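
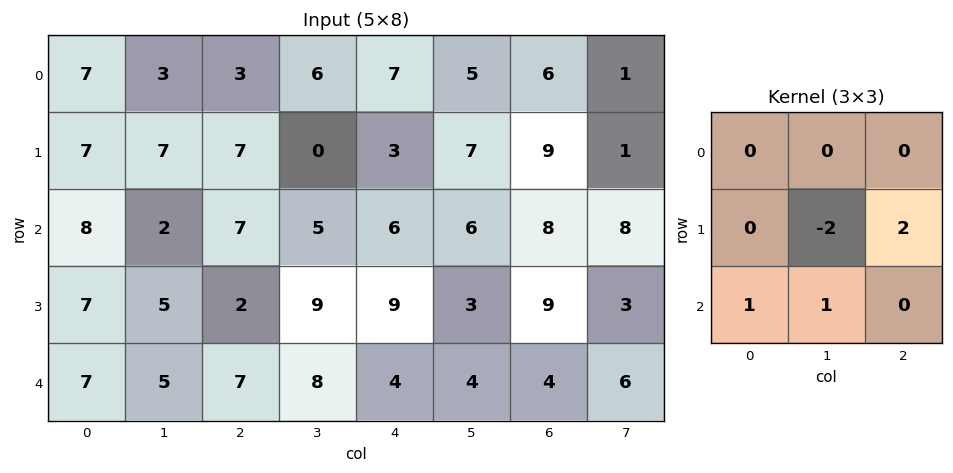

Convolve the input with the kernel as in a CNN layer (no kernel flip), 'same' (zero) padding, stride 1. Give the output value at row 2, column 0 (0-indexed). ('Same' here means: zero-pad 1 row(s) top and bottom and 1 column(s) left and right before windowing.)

-5

The receptive field on the zero-padded input at this output position is [0 7 7 / 0 8 2 / 0 7 5]. Elementwise product with the kernel and sum: 8·-2 + 2·2 + 0·1 + 7·1.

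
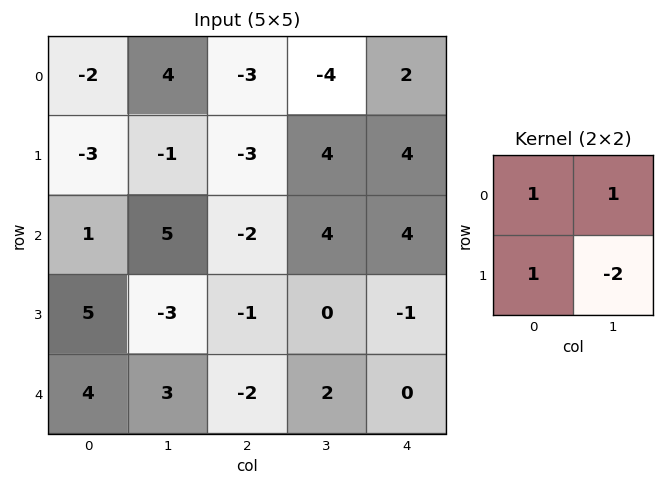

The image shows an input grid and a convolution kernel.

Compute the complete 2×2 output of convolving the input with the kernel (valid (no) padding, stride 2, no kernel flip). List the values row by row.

Output[0,0]: The receptive field on the input at this output position is [-2 4 / -3 -1]. Elementwise product with the kernel and sum: -2·1 + 4·1 + -3·1 + -1·-2.

1 -18
17 1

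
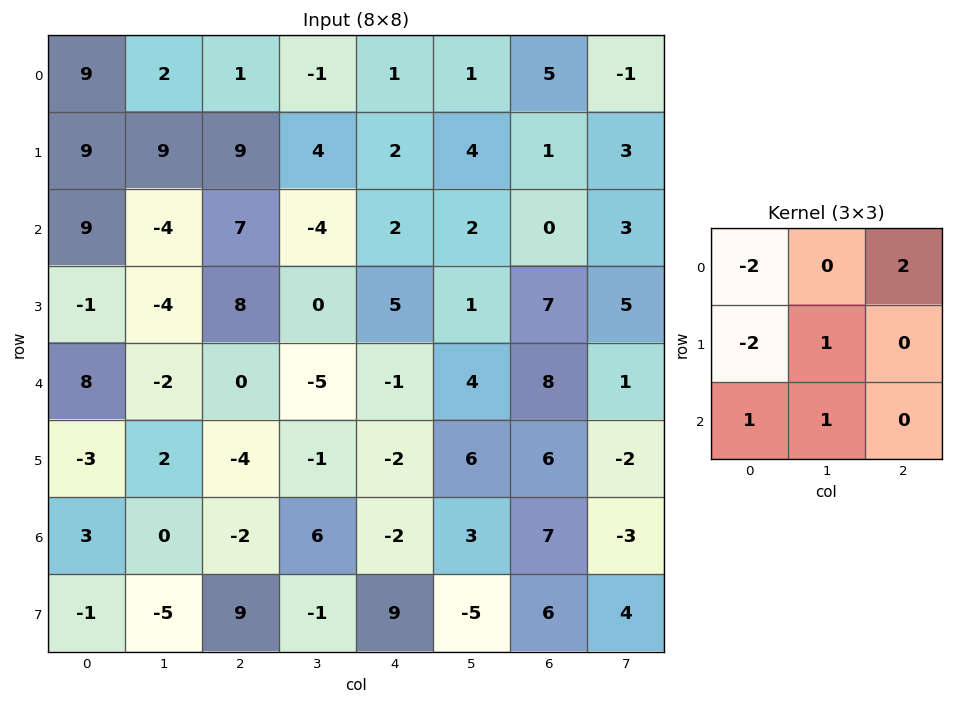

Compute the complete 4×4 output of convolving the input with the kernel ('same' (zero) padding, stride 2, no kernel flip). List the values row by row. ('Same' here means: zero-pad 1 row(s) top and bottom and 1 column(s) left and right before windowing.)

18 15 9 8
26 9 15 2
-3 10 8 20
6 -4 8 -14

Output[0,0]: The receptive field on the zero-padded input at this output position is [0 0 0 / 0 9 2 / 0 9 9]. Elementwise product with the kernel and sum: 0·-2 + 0·2 + 0·-2 + 9·1 + 0·1 + 9·1.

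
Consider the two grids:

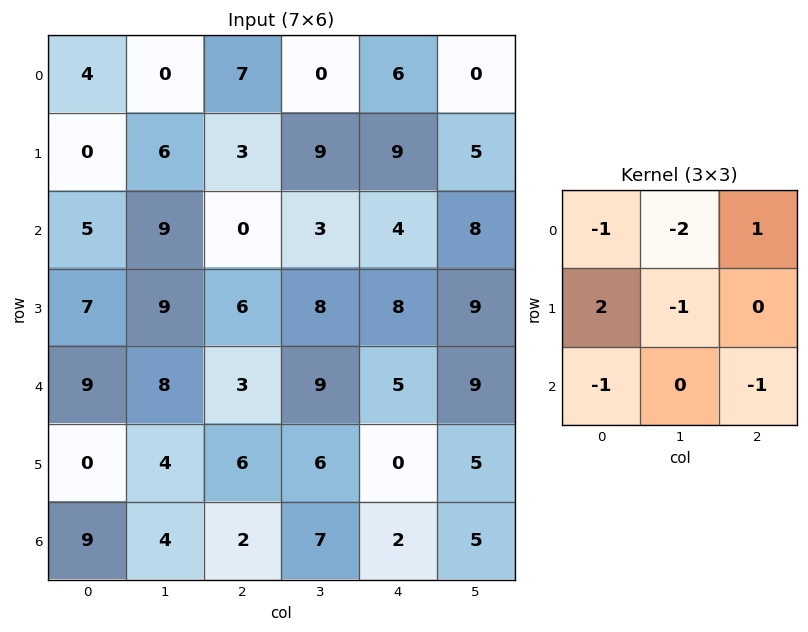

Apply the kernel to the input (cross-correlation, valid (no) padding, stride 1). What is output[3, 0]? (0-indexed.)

-15

The receptive field on the input at this output position is [7 9 6 / 9 8 3 / 0 4 6]. Elementwise product with the kernel and sum: 7·-1 + 9·-2 + 6·1 + 9·2 + 8·-1 + 0·-1 + 6·-1.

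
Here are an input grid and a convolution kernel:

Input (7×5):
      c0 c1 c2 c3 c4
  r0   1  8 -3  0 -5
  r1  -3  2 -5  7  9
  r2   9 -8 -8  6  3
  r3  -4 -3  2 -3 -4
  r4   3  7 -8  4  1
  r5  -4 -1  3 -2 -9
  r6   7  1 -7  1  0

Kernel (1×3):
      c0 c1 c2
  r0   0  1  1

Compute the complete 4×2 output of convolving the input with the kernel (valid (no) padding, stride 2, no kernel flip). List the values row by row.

Output[0,0]: The receptive field on the input at this output position is [1 8 -3]. Elementwise product with the kernel and sum: 8·1 + -3·1.

5 -5
-16 9
-1 5
-6 1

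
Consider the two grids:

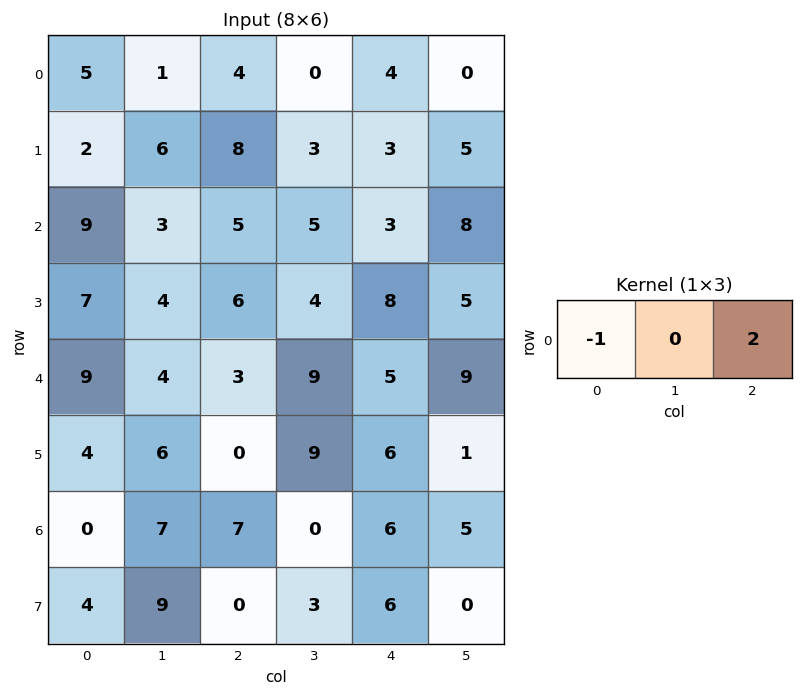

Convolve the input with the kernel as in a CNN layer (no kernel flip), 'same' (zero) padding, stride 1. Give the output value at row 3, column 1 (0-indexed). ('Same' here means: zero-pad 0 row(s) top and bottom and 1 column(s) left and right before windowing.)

5

The receptive field on the zero-padded input at this output position is [7 4 6]. Elementwise product with the kernel and sum: 7·-1 + 6·2.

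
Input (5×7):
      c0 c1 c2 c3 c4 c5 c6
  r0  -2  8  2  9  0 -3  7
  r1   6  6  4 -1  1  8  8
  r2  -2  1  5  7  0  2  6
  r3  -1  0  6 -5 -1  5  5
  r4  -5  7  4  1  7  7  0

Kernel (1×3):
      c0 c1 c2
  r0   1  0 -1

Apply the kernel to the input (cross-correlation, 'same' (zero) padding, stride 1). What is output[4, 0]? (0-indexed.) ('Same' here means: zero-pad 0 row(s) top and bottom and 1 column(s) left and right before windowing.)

The receptive field on the zero-padded input at this output position is [0 -5 7]. Elementwise product with the kernel and sum: 0·1 + 7·-1.

-7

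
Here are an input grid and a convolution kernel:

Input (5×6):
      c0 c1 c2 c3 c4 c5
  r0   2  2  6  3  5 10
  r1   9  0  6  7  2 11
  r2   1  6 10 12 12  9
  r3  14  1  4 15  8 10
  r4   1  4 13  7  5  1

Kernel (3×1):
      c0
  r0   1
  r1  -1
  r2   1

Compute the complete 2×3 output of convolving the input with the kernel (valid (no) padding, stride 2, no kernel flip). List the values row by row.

Output[0,0]: The receptive field on the input at this output position is [2 / 9 / 1]. Elementwise product with the kernel and sum: 2·1 + 9·-1 + 1·1.
Output[0,1]: The receptive field on the input at this output position is [6 / 6 / 10]. Elementwise product with the kernel and sum: 6·1 + 6·-1 + 10·1.

-6 10 15
-12 19 9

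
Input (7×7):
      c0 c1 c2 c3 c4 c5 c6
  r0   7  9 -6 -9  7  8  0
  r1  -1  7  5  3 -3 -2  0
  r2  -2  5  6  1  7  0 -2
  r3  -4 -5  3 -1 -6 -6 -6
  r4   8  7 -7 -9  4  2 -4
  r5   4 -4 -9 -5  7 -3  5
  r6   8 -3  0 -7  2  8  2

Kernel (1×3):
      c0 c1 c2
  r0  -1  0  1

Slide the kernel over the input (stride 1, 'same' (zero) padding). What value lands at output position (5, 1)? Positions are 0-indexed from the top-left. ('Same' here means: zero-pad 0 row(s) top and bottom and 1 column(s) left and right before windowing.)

-13

The receptive field on the zero-padded input at this output position is [4 -4 -9]. Elementwise product with the kernel and sum: 4·-1 + -9·1.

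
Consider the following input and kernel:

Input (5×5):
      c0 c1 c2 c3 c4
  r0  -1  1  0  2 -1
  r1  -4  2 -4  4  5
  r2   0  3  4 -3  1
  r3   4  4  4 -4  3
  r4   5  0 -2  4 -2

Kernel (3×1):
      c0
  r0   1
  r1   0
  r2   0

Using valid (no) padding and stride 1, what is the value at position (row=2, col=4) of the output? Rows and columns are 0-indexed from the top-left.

The receptive field on the input at this output position is [1 / 3 / -2]. Elementwise product with the kernel and sum: 1·1.

1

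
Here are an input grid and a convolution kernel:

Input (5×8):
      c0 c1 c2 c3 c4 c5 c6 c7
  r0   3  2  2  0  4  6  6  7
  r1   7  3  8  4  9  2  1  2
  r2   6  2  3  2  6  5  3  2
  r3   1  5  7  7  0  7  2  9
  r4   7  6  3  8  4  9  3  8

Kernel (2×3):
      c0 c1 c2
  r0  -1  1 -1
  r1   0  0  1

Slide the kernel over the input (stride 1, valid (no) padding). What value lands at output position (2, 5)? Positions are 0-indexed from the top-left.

The receptive field on the input at this output position is [5 3 2 / 7 2 9]. Elementwise product with the kernel and sum: 5·-1 + 3·1 + 2·-1 + 9·1.

5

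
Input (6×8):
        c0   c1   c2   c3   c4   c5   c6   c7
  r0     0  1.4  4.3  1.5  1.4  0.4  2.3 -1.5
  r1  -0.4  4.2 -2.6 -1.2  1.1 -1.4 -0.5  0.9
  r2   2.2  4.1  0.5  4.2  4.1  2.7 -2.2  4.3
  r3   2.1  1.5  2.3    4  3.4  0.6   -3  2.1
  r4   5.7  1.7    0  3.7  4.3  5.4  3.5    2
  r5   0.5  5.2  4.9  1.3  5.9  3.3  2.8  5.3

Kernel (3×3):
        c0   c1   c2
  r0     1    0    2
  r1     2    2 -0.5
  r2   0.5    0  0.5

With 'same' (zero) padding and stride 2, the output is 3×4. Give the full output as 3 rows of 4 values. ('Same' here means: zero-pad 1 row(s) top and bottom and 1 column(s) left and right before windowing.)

1.4 12.15 4.3 5.9
11.5 11.65 13.55 0.6
16.15 14.3 20.8 25.9

Output[0,0]: The receptive field on the zero-padded input at this output position is [0 0 0 / 0 0 1.4 / 0 -0.4 4.2]. Elementwise product with the kernel and sum: 0·1 + 0·2 + 0·2 + 0·2 + 1.4·-0.5 + 0·0.5 + 4.2·0.5.
Output[0,1]: The receptive field on the zero-padded input at this output position is [0 0 0 / 1.4 4.3 1.5 / 4.2 -2.6 -1.2]. Elementwise product with the kernel and sum: 0·1 + 0·2 + 1.4·2 + 4.3·2 + 1.5·-0.5 + 4.2·0.5 + -1.2·0.5.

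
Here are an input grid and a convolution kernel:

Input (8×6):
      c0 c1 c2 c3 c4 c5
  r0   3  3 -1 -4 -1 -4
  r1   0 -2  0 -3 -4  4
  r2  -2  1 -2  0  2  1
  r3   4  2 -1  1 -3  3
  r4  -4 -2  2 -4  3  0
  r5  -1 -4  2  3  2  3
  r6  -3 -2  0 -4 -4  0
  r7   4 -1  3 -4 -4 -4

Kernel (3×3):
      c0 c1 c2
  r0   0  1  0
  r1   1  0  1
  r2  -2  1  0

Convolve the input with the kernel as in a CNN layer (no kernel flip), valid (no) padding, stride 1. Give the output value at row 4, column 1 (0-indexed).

The receptive field on the input at this output position is [-2 2 -4 / -4 2 3 / -2 0 -4]. Elementwise product with the kernel and sum: 2·1 + -4·1 + 3·1 + -2·-2 + 0·1.

5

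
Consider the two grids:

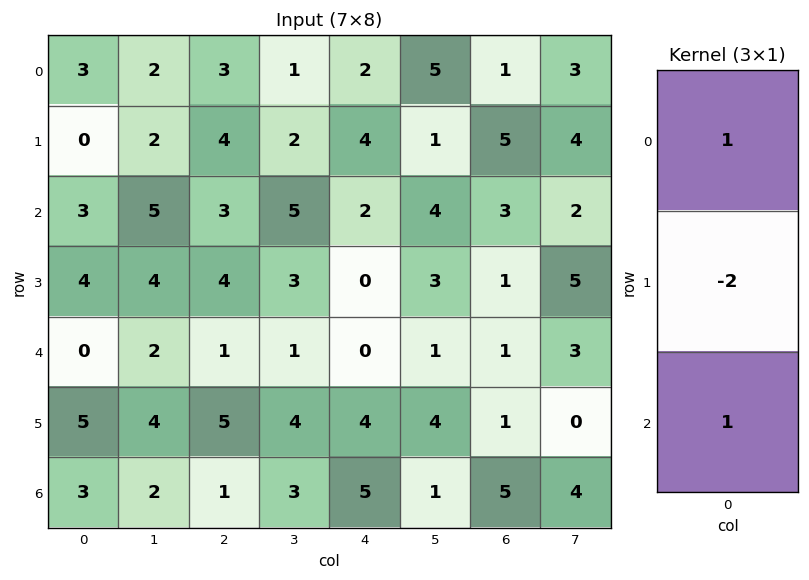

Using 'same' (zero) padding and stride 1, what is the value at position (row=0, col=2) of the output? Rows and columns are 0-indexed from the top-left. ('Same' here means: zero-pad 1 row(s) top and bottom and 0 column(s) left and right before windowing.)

The receptive field on the zero-padded input at this output position is [0 / 3 / 4]. Elementwise product with the kernel and sum: 0·1 + 3·-2 + 4·1.

-2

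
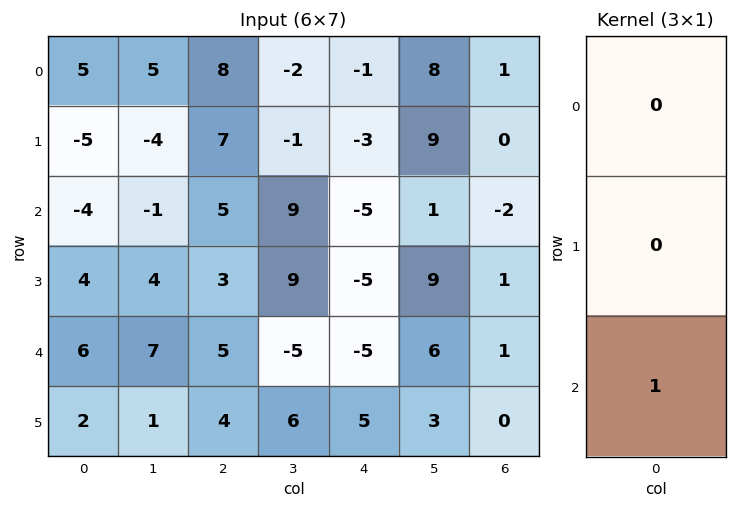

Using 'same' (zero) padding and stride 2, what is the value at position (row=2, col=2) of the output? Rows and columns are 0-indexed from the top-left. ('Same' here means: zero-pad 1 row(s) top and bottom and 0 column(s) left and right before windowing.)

5

The receptive field on the zero-padded input at this output position is [-5 / -5 / 5]. Elementwise product with the kernel and sum: 5·1.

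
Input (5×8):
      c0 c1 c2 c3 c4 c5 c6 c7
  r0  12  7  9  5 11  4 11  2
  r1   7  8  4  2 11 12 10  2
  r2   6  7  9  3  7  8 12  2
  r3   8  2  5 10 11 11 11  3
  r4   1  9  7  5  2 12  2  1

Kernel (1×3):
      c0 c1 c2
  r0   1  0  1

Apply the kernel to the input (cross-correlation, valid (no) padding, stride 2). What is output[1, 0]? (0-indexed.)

The receptive field on the input at this output position is [6 7 9]. Elementwise product with the kernel and sum: 6·1 + 9·1.

15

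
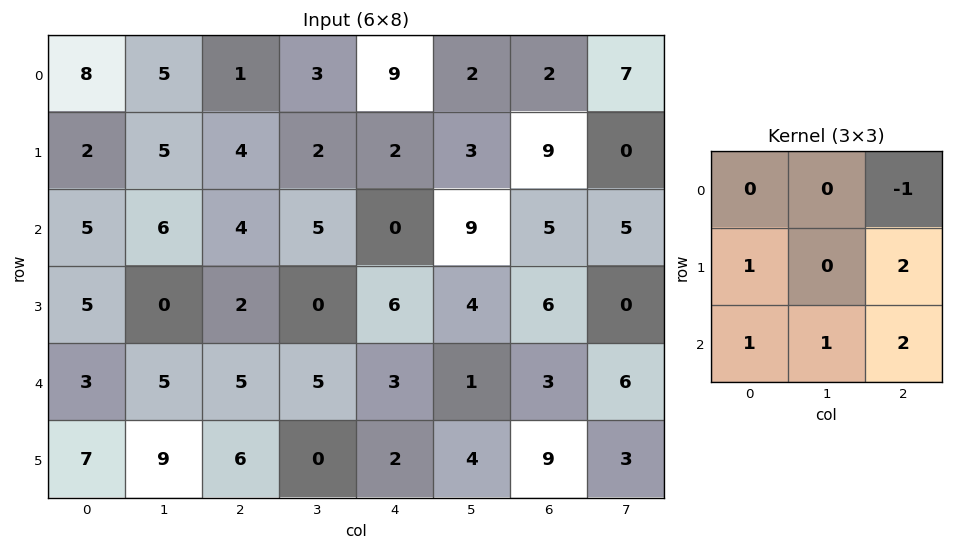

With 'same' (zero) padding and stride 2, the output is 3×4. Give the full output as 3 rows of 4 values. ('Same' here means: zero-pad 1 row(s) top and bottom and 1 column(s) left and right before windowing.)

22 24 17 28
12 16 34 29
35 30 13 32

Output[0,0]: The receptive field on the zero-padded input at this output position is [0 0 0 / 0 8 5 / 0 2 5]. Elementwise product with the kernel and sum: 0·-1 + 0·1 + 5·2 + 0·1 + 2·1 + 5·2.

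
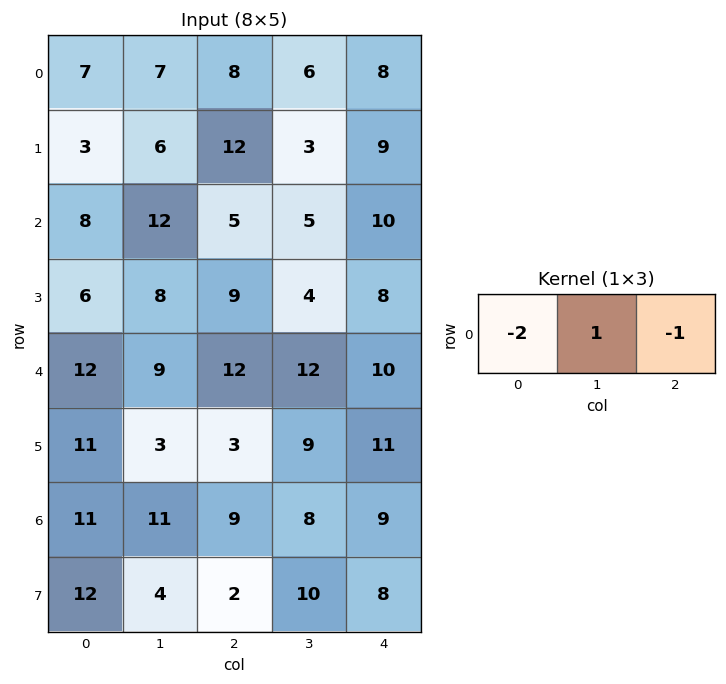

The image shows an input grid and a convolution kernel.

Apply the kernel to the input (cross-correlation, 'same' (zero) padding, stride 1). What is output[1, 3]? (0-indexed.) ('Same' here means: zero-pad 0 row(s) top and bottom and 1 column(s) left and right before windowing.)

-30

The receptive field on the zero-padded input at this output position is [12 3 9]. Elementwise product with the kernel and sum: 12·-2 + 3·1 + 9·-1.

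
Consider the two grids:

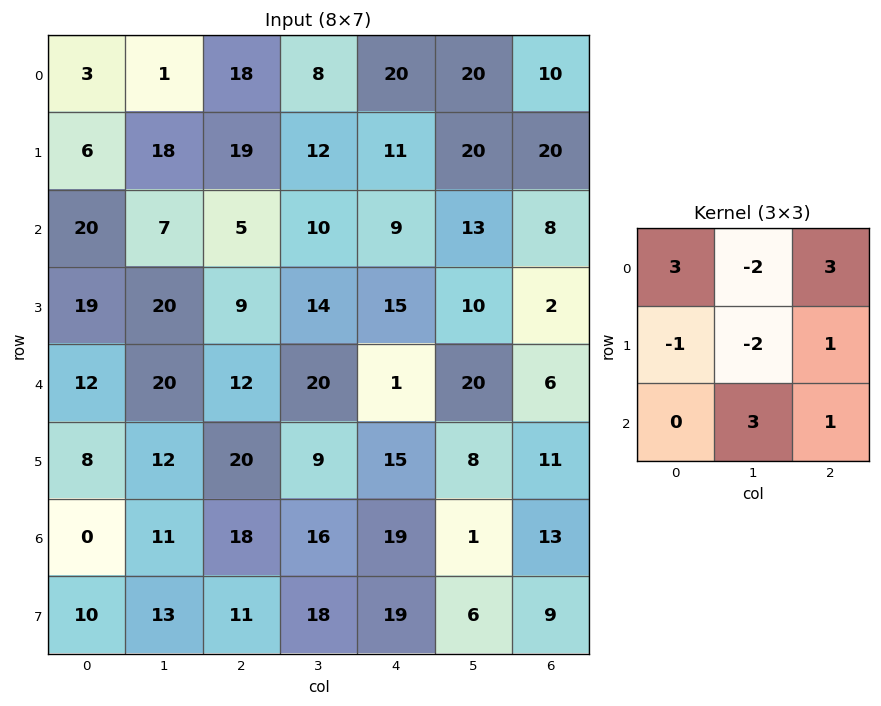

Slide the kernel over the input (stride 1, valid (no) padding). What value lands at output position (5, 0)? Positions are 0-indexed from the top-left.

The receptive field on the input at this output position is [8 12 20 / 0 11 18 / 10 13 11]. Elementwise product with the kernel and sum: 8·3 + 12·-2 + 20·3 + 0·-1 + 11·-2 + 18·1 + 13·3 + 11·1.

106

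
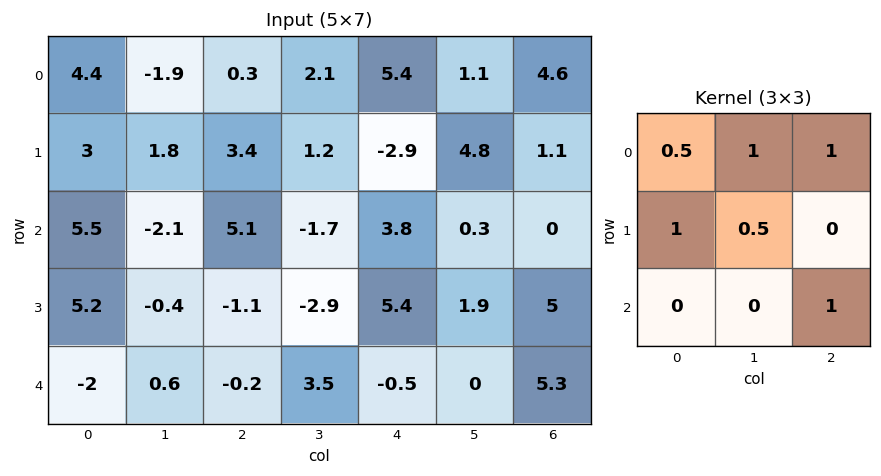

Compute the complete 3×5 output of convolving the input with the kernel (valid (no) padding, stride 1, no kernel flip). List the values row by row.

9.6 3.25 15.45 7.6 7.9
10.05 3.05 9.65 4.6 13.4
10.55 4.9 1.6 3.05 13.85

Output[0,0]: The receptive field on the input at this output position is [4.4 -1.9 0.3 / 3 1.8 3.4 / 5.5 -2.1 5.1]. Elementwise product with the kernel and sum: 4.4·0.5 + -1.9·1 + 0.3·1 + 3·1 + 1.8·0.5 + 5.1·1.
Output[0,1]: The receptive field on the input at this output position is [-1.9 0.3 2.1 / 1.8 3.4 1.2 / -2.1 5.1 -1.7]. Elementwise product with the kernel and sum: -1.9·0.5 + 0.3·1 + 2.1·1 + 1.8·1 + 3.4·0.5 + -1.7·1.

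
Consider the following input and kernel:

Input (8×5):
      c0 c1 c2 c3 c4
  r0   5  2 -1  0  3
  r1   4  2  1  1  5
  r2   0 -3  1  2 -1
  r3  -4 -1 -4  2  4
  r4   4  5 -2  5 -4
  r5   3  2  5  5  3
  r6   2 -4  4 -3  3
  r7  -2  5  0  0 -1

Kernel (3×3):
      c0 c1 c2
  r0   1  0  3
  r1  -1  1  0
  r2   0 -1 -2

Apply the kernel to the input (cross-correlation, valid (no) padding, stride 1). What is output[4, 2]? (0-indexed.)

The receptive field on the input at this output position is [-2 5 -4 / 5 5 3 / 4 -3 3]. Elementwise product with the kernel and sum: -2·1 + -4·3 + 5·-1 + 5·1 + -3·-1 + 3·-2.

-17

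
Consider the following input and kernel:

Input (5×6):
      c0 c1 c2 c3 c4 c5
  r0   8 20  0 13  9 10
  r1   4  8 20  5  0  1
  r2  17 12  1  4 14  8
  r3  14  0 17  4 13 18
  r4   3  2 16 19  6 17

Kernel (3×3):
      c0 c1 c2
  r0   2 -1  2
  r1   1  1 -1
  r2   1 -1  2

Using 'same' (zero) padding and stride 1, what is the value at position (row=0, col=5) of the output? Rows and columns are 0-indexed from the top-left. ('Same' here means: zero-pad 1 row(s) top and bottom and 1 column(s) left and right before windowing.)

18

The receptive field on the zero-padded input at this output position is [0 0 0 / 9 10 0 / 0 1 0]. Elementwise product with the kernel and sum: 0·2 + 0·-1 + 0·2 + 9·1 + 10·1 + 0·-1 + 0·1 + 1·-1 + 0·2.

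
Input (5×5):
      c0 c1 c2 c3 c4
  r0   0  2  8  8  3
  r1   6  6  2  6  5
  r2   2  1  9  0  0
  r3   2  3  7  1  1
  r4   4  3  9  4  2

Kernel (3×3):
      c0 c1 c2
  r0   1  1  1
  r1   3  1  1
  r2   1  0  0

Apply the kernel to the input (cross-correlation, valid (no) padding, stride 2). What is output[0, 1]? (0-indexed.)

The receptive field on the input at this output position is [8 8 3 / 2 6 5 / 9 0 0]. Elementwise product with the kernel and sum: 8·1 + 8·1 + 3·1 + 2·3 + 6·1 + 5·1 + 9·1.

45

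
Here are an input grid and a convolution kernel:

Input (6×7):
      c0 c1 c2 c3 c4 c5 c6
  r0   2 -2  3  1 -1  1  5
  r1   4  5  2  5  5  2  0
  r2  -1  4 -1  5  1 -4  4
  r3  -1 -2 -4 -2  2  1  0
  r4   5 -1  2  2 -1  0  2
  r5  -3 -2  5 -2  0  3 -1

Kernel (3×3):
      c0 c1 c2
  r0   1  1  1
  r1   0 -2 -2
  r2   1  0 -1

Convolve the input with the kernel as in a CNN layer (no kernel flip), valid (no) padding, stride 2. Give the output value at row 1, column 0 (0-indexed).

17

The receptive field on the input at this output position is [-1 4 -1 / -1 -2 -4 / 5 -1 2]. Elementwise product with the kernel and sum: -1·1 + 4·1 + -1·1 + -2·-2 + -4·-2 + 5·1 + 2·-1.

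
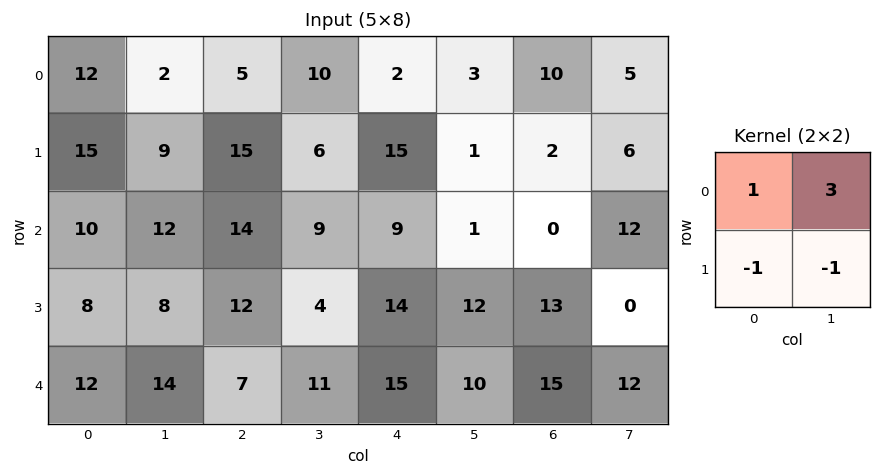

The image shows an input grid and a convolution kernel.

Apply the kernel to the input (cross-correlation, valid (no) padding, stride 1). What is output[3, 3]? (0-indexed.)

The receptive field on the input at this output position is [4 14 / 11 15]. Elementwise product with the kernel and sum: 4·1 + 14·3 + 11·-1 + 15·-1.

20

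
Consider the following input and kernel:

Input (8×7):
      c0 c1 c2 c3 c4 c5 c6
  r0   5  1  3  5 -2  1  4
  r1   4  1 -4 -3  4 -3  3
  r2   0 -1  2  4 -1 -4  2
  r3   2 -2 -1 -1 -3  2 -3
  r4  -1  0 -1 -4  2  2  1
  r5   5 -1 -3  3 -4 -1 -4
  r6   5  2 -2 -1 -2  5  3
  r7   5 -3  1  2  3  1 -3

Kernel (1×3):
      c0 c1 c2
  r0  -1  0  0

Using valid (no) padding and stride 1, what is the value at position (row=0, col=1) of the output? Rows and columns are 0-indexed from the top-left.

The receptive field on the input at this output position is [1 3 5]. Elementwise product with the kernel and sum: 1·-1.

-1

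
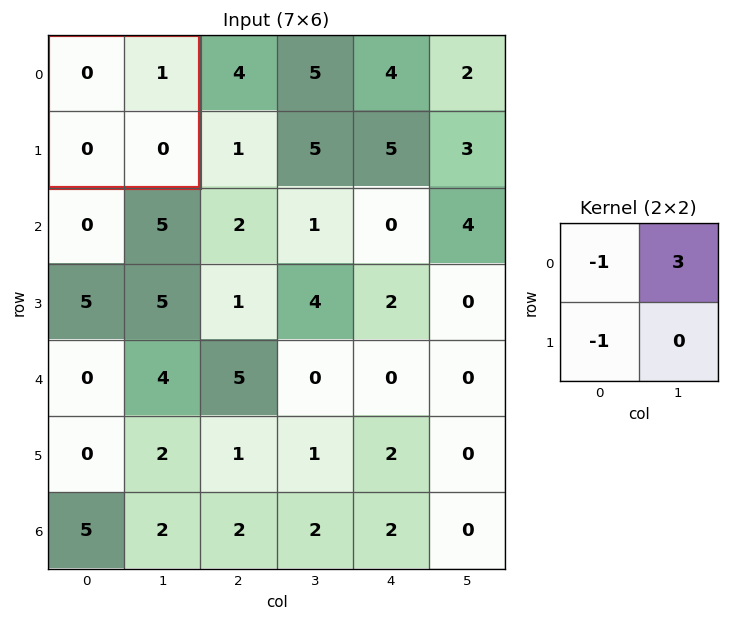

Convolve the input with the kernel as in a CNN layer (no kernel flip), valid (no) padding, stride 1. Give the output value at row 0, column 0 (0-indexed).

3

The receptive field on the input at this output position is [0 1 / 0 0]. Elementwise product with the kernel and sum: 0·-1 + 1·3 + 0·-1.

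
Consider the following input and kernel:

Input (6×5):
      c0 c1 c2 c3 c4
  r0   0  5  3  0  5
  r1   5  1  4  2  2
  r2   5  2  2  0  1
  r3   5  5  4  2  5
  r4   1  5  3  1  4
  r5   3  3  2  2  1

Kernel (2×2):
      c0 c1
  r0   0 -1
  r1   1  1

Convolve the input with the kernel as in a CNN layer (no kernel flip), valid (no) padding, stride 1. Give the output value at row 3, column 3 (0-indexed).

0

The receptive field on the input at this output position is [2 5 / 1 4]. Elementwise product with the kernel and sum: 5·-1 + 1·1 + 4·1.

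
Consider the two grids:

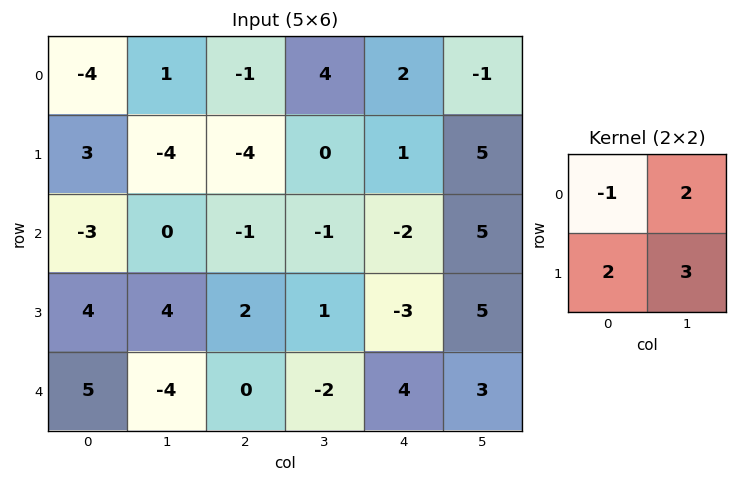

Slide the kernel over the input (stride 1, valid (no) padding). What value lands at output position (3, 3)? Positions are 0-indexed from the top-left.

1

The receptive field on the input at this output position is [1 -3 / -2 4]. Elementwise product with the kernel and sum: 1·-1 + -3·2 + -2·2 + 4·3.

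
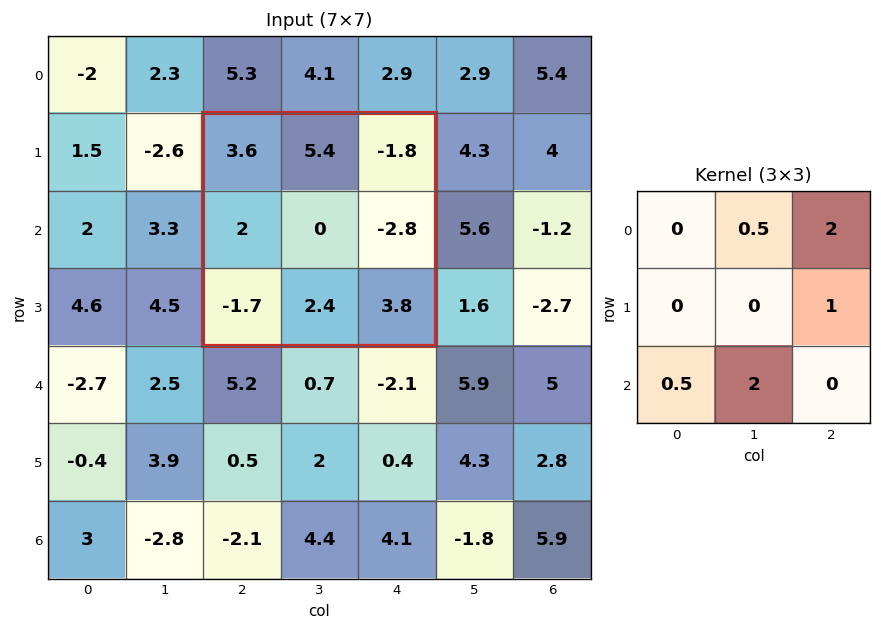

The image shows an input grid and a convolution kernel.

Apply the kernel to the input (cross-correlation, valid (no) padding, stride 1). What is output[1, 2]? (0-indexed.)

0.25

The receptive field on the input at this output position is [3.6 5.4 -1.8 / 2 0 -2.8 / -1.7 2.4 3.8]. Elementwise product with the kernel and sum: 5.4·0.5 + -1.8·2 + -2.8·1 + -1.7·0.5 + 2.4·2.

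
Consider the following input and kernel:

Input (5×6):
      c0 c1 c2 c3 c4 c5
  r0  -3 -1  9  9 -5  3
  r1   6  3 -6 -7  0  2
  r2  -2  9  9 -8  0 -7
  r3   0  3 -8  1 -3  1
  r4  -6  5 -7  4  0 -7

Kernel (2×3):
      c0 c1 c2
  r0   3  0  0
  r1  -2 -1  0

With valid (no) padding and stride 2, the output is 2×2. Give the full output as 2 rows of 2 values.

Output[0,0]: The receptive field on the input at this output position is [-3 -1 9 / 6 3 -6]. Elementwise product with the kernel and sum: -3·3 + 6·-2 + 3·-1.
Output[0,1]: The receptive field on the input at this output position is [9 9 -5 / -6 -7 0]. Elementwise product with the kernel and sum: 9·3 + -6·-2 + -7·-1.

-24 46
-9 42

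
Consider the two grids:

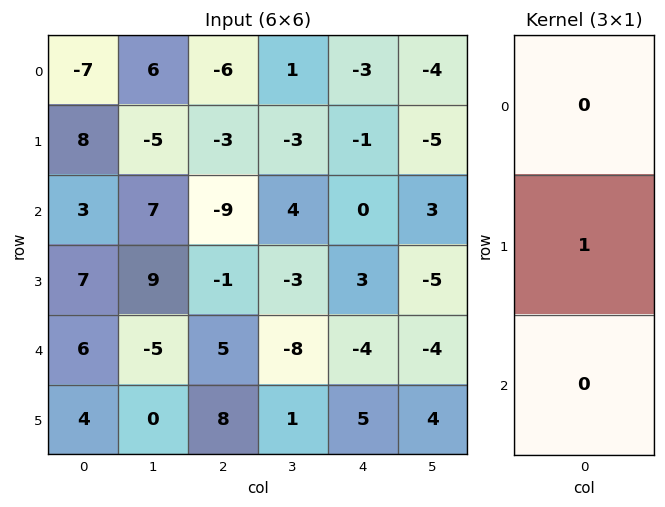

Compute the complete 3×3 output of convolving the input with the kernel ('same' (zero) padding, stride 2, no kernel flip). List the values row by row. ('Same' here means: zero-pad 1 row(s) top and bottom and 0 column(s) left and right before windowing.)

Output[0,0]: The receptive field on the zero-padded input at this output position is [0 / -7 / 8]. Elementwise product with the kernel and sum: -7·1.

-7 -6 -3
3 -9 0
6 5 -4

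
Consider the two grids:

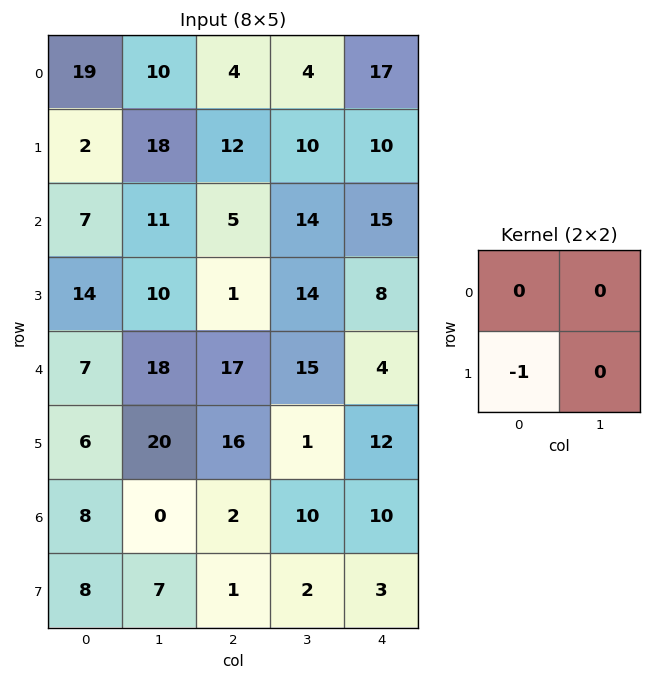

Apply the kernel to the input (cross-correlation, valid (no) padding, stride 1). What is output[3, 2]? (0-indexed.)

The receptive field on the input at this output position is [1 14 / 17 15]. Elementwise product with the kernel and sum: 17·-1.

-17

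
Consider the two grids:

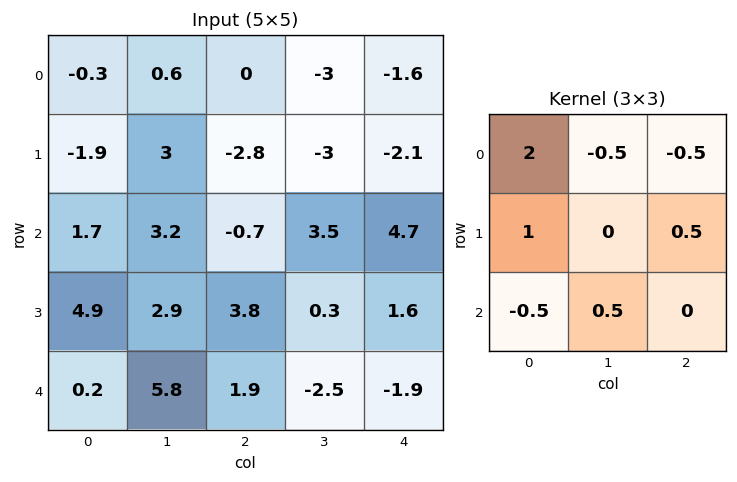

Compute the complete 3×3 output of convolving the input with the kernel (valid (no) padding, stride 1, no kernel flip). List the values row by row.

-3.45 2.25 0.55
-3.55 14.3 -3.15
11.75 6.1 -3.1

Output[0,0]: The receptive field on the input at this output position is [-0.3 0.6 0 / -1.9 3 -2.8 / 1.7 3.2 -0.7]. Elementwise product with the kernel and sum: -0.3·2 + 0.6·-0.5 + 0·-0.5 + -1.9·1 + -2.8·0.5 + 1.7·-0.5 + 3.2·0.5.
Output[0,1]: The receptive field on the input at this output position is [0.6 0 -3 / 3 -2.8 -3 / 3.2 -0.7 3.5]. Elementwise product with the kernel and sum: 0.6·2 + 0·-0.5 + -3·-0.5 + 3·1 + -3·0.5 + 3.2·-0.5 + -0.7·0.5.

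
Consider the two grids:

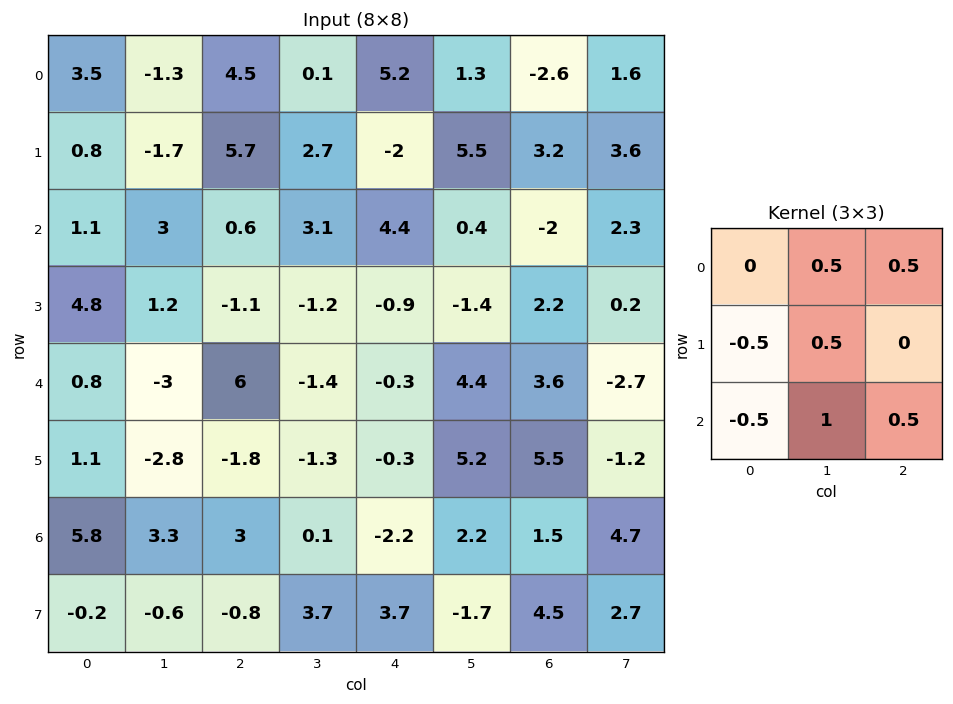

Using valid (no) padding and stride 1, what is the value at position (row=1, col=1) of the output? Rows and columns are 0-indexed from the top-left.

The receptive field on the input at this output position is [-1.7 5.7 2.7 / 3 0.6 3.1 / 1.2 -1.1 -1.2]. Elementwise product with the kernel and sum: 5.7·0.5 + 2.7·0.5 + 3·-0.5 + 0.6·0.5 + 1.2·-0.5 + -1.1·1 + -1.2·0.5.

0.7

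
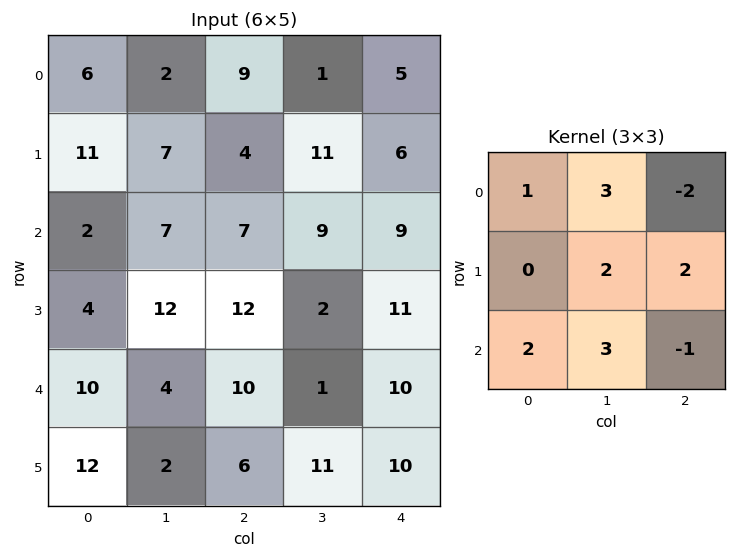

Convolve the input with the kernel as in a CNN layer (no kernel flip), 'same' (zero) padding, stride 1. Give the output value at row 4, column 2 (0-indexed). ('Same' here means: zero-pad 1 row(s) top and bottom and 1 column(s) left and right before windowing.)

The receptive field on the zero-padded input at this output position is [12 12 2 / 4 10 1 / 2 6 11]. Elementwise product with the kernel and sum: 12·1 + 12·3 + 2·-2 + 10·2 + 1·2 + 2·2 + 6·3 + 11·-1.

77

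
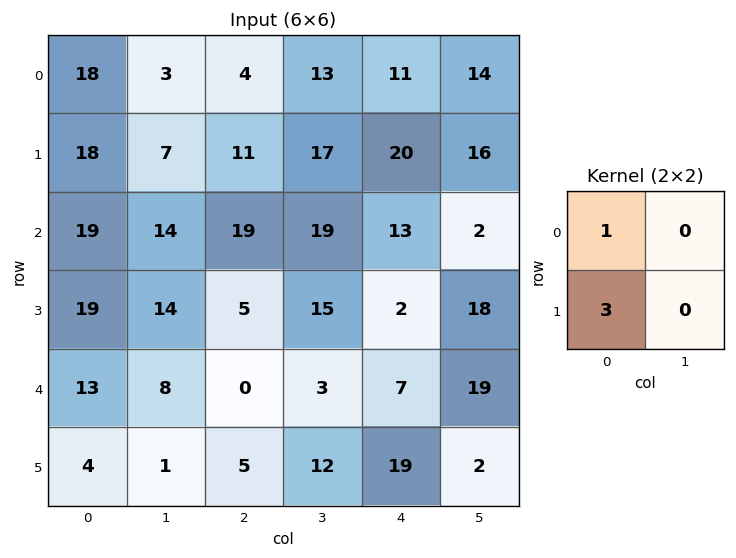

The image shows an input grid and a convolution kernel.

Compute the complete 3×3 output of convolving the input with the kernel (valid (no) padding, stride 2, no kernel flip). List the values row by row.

Output[0,0]: The receptive field on the input at this output position is [18 3 / 18 7]. Elementwise product with the kernel and sum: 18·1 + 18·3.

72 37 71
76 34 19
25 15 64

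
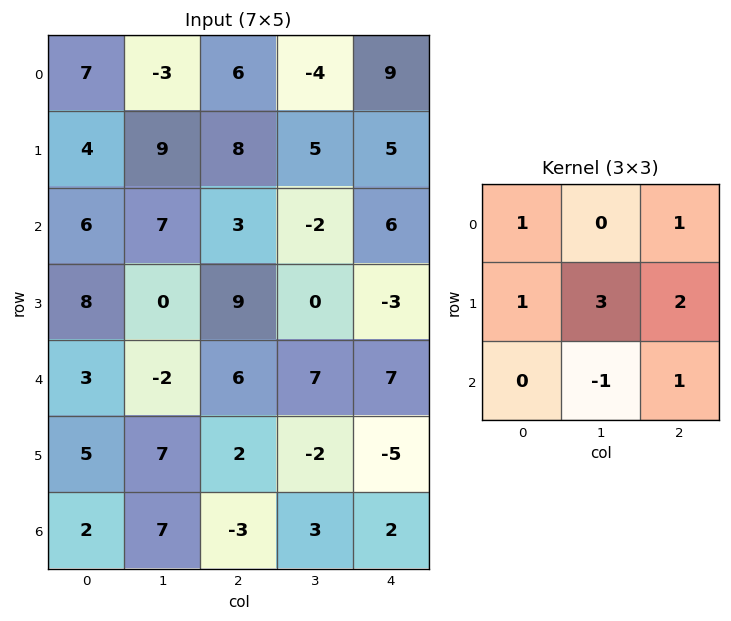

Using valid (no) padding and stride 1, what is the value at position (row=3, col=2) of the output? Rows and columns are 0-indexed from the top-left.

44

The receptive field on the input at this output position is [9 0 -3 / 6 7 7 / 2 -2 -5]. Elementwise product with the kernel and sum: 9·1 + -3·1 + 6·1 + 7·3 + 7·2 + -2·-1 + -5·1.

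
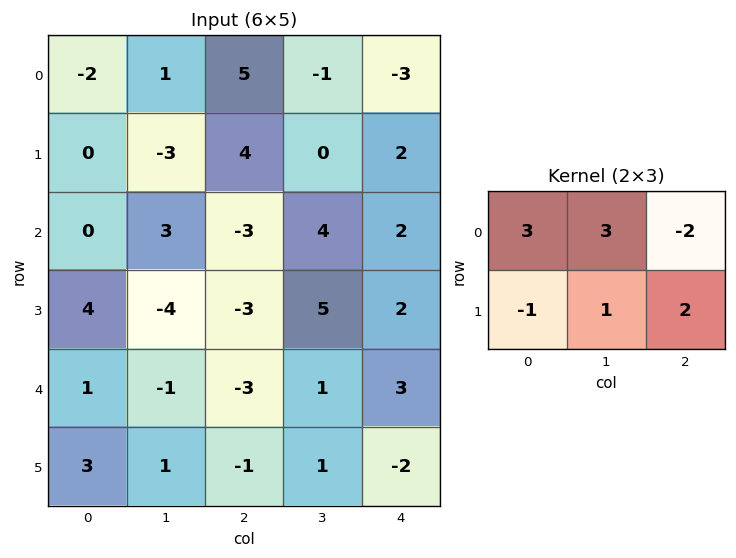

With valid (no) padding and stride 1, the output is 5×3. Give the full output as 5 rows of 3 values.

-8 27 18
-20 5 19
1 3 11
-2 -31 12
2 -14 -14

Output[0,0]: The receptive field on the input at this output position is [-2 1 5 / 0 -3 4]. Elementwise product with the kernel and sum: -2·3 + 1·3 + 5·-2 + 0·-1 + -3·1 + 4·2.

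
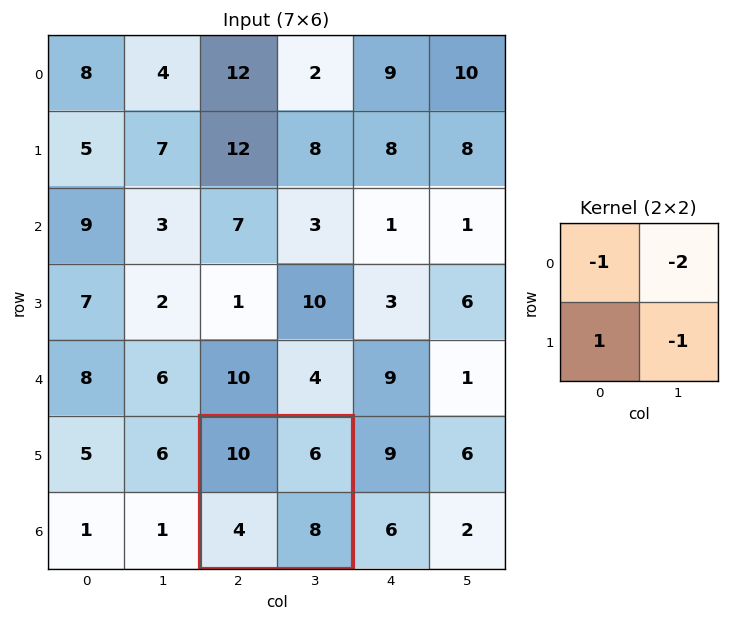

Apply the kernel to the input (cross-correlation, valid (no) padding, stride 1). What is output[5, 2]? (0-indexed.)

-26

The receptive field on the input at this output position is [10 6 / 4 8]. Elementwise product with the kernel and sum: 10·-1 + 6·-2 + 4·1 + 8·-1.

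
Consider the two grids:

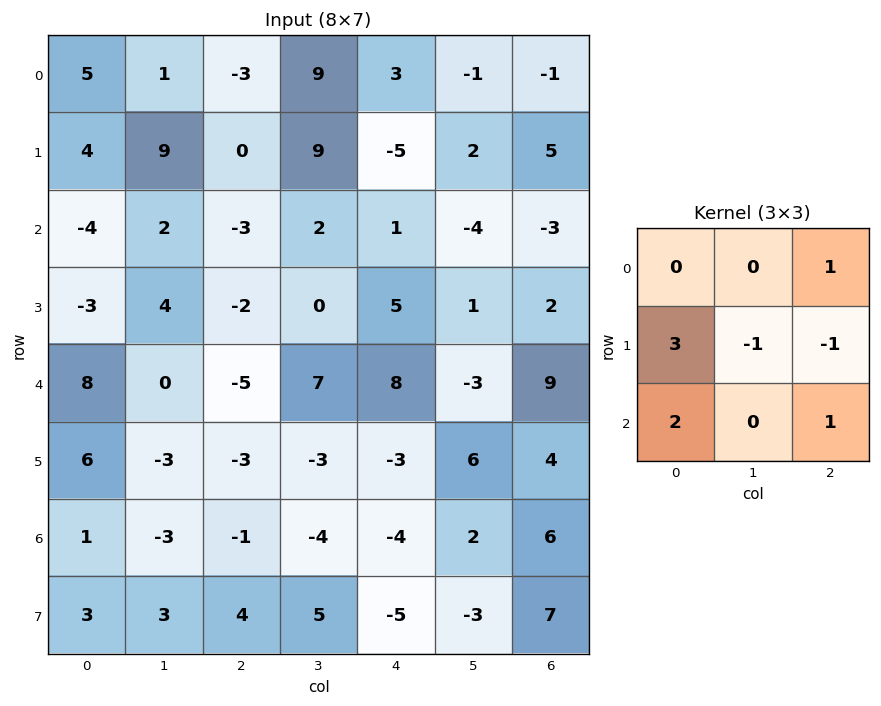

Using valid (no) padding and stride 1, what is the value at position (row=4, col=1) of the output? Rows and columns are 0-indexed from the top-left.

-6

The receptive field on the input at this output position is [0 -5 7 / -3 -3 -3 / -3 -1 -4]. Elementwise product with the kernel and sum: 7·1 + -3·3 + -3·-1 + -3·-1 + -3·2 + -4·1.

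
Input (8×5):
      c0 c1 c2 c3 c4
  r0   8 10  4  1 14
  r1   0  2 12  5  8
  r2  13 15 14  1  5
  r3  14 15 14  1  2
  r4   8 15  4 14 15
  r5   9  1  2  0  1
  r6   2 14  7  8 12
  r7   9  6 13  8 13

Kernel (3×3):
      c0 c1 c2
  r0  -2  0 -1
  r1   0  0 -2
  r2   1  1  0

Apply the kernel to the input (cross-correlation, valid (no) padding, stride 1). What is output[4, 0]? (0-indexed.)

The receptive field on the input at this output position is [8 15 4 / 9 1 2 / 2 14 7]. Elementwise product with the kernel and sum: 8·-2 + 4·-1 + 2·-2 + 2·1 + 14·1.

-8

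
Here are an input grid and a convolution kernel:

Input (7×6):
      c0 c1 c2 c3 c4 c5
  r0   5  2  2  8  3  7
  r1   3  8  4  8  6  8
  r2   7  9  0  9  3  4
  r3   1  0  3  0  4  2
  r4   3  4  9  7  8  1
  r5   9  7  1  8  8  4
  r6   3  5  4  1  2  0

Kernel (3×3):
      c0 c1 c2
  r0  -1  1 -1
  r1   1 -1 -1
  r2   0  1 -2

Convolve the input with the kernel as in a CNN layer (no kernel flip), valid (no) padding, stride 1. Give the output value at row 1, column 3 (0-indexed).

The receptive field on the input at this output position is [8 6 8 / 9 3 4 / 0 4 2]. Elementwise product with the kernel and sum: 8·-1 + 6·1 + 8·-1 + 9·1 + 3·-1 + 4·-1 + 4·1 + 2·-2.

-8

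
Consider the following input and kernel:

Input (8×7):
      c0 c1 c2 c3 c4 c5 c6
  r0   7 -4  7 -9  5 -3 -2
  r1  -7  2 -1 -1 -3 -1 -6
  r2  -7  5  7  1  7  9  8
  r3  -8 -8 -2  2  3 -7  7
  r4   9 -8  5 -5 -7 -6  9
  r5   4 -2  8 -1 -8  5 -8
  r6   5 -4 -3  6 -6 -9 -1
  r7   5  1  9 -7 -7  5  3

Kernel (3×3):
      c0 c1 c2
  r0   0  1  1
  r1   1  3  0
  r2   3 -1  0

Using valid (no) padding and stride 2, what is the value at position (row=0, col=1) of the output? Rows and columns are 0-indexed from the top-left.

The receptive field on the input at this output position is [7 -9 5 / -1 -1 -3 / 7 1 7]. Elementwise product with the kernel and sum: -9·1 + 5·1 + -1·1 + -1·3 + 7·3 + 1·-1.

12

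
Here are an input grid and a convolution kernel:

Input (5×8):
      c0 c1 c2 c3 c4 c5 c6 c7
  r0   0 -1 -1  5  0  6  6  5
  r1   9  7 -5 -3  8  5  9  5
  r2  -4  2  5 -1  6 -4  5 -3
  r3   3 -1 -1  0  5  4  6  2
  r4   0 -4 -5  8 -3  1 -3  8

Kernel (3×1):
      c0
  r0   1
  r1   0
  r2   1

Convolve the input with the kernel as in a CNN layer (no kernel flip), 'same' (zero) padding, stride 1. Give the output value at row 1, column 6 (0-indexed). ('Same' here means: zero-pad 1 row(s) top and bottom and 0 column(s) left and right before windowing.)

The receptive field on the zero-padded input at this output position is [6 / 9 / 5]. Elementwise product with the kernel and sum: 6·1 + 5·1.

11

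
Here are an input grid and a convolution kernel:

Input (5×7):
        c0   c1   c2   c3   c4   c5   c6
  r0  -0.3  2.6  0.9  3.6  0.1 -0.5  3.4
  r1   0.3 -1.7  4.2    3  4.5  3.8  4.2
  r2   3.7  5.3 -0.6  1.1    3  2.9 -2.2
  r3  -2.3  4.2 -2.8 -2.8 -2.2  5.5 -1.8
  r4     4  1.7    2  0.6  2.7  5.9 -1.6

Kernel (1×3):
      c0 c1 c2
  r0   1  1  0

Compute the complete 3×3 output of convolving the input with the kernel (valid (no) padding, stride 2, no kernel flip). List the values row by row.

Output[0,0]: The receptive field on the input at this output position is [-0.3 2.6 0.9]. Elementwise product with the kernel and sum: -0.3·1 + 2.6·1.

2.3 4.5 -0.4
9 0.5 5.9
5.7 2.6 8.6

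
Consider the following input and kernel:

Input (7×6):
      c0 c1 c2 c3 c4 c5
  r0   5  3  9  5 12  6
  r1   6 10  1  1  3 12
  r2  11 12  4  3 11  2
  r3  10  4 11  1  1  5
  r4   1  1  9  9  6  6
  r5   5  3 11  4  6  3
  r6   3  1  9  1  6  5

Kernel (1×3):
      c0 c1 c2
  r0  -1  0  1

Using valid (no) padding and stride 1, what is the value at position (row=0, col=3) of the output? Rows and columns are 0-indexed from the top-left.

The receptive field on the input at this output position is [5 12 6]. Elementwise product with the kernel and sum: 5·-1 + 6·1.

1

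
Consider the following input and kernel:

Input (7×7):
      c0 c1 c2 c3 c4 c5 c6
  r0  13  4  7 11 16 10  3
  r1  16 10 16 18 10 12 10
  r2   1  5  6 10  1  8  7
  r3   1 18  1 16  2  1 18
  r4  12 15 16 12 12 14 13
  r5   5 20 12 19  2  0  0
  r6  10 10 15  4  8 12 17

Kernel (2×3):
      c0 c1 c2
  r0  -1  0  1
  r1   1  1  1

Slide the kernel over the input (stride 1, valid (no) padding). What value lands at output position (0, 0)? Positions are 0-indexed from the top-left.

36

The receptive field on the input at this output position is [13 4 7 / 16 10 16]. Elementwise product with the kernel and sum: 13·-1 + 7·1 + 16·1 + 10·1 + 16·1.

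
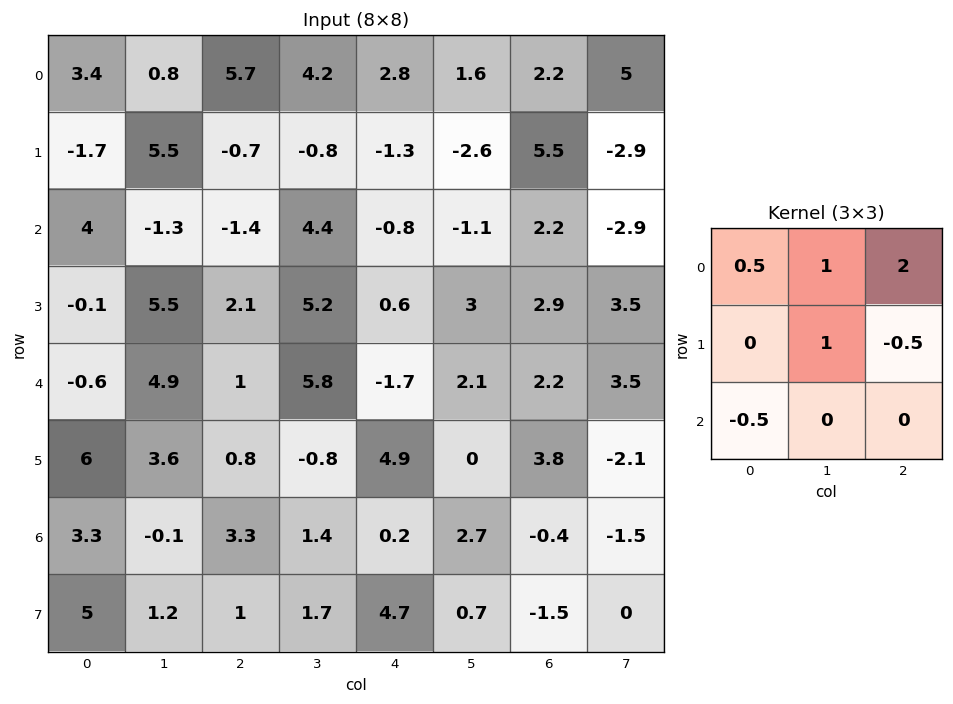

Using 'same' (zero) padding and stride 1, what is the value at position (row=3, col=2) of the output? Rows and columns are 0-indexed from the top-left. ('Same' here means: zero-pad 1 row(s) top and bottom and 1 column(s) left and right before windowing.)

3.8

The receptive field on the zero-padded input at this output position is [-1.3 -1.4 4.4 / 5.5 2.1 5.2 / 4.9 1 5.8]. Elementwise product with the kernel and sum: -1.3·0.5 + -1.4·1 + 4.4·2 + 2.1·1 + 5.2·-0.5 + 4.9·-0.5.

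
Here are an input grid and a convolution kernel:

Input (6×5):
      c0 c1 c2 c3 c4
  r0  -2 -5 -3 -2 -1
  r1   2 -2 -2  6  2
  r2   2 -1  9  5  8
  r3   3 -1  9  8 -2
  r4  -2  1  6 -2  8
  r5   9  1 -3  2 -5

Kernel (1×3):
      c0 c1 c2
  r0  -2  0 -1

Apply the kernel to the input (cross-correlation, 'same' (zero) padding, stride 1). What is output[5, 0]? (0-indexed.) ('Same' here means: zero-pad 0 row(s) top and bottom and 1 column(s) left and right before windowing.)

-1

The receptive field on the zero-padded input at this output position is [0 9 1]. Elementwise product with the kernel and sum: 0·-2 + 1·-1.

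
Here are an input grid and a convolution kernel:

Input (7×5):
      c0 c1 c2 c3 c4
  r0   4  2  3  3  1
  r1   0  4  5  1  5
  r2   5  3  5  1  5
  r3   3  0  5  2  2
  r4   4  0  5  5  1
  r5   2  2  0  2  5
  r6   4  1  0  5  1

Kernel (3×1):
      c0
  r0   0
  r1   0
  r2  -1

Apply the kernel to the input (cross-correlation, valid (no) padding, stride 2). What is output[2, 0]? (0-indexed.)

-4

The receptive field on the input at this output position is [4 / 2 / 4]. Elementwise product with the kernel and sum: 4·-1.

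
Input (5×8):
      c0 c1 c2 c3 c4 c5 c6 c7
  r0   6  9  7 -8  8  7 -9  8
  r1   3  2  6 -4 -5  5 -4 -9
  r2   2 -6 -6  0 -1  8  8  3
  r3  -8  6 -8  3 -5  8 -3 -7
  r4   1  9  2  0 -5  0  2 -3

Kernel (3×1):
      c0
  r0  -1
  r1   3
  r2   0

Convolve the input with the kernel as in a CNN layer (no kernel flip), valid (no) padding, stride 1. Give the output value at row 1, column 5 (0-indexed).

The receptive field on the input at this output position is [5 / 8 / 8]. Elementwise product with the kernel and sum: 5·-1 + 8·3.

19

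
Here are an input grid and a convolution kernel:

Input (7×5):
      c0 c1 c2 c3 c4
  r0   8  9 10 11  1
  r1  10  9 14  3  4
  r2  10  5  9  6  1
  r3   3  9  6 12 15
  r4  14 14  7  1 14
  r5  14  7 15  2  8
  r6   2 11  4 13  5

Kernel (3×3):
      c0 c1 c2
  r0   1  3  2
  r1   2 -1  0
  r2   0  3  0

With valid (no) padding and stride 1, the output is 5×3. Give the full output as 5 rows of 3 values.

Output[0,0]: The receptive field on the input at this output position is [8 9 10 / 10 9 14 / 10 5 9]. Elementwise product with the kernel and sum: 8·1 + 9·3 + 10·2 + 10·2 + 9·-1 + 5·3.
Output[0,1]: The receptive field on the input at this output position is [9 10 11 / 9 14 3 / 5 9 6]. Elementwise product with the kernel and sum: 9·1 + 10·3 + 11·2 + 9·2 + 14·-1 + 9·3.

81 92 88
107 76 79
82 77 32
77 117 91
124 48 105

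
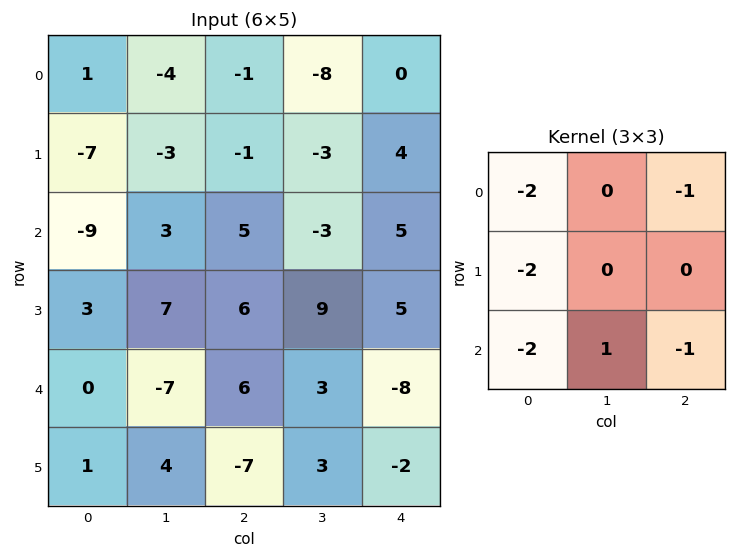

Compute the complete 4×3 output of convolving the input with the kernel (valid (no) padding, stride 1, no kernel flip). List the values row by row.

29 24 -14
28 -14 -20
-6 0 -28
-3 -27 -10

Output[0,0]: The receptive field on the input at this output position is [1 -4 -1 / -7 -3 -1 / -9 3 5]. Elementwise product with the kernel and sum: 1·-2 + -1·-1 + -7·-2 + -9·-2 + 3·1 + 5·-1.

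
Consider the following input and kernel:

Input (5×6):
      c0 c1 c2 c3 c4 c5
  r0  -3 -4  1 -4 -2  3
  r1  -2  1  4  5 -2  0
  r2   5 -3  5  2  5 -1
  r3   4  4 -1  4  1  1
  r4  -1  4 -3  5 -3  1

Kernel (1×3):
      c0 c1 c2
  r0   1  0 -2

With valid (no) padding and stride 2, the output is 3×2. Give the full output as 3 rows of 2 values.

Output[0,0]: The receptive field on the input at this output position is [-3 -4 1]. Elementwise product with the kernel and sum: -3·1 + 1·-2.
Output[0,1]: The receptive field on the input at this output position is [1 -4 -2]. Elementwise product with the kernel and sum: 1·1 + -2·-2.

-5 5
-5 -5
5 3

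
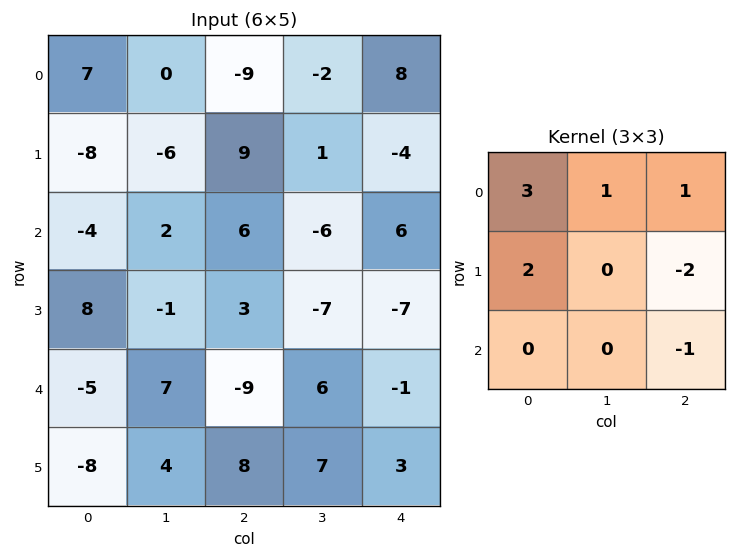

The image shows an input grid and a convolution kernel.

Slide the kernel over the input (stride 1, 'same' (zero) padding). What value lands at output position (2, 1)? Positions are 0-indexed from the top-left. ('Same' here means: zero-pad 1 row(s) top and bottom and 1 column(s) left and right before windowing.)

-44

The receptive field on the zero-padded input at this output position is [-8 -6 9 / -4 2 6 / 8 -1 3]. Elementwise product with the kernel and sum: -8·3 + -6·1 + 9·1 + -4·2 + 6·-2 + 3·-1.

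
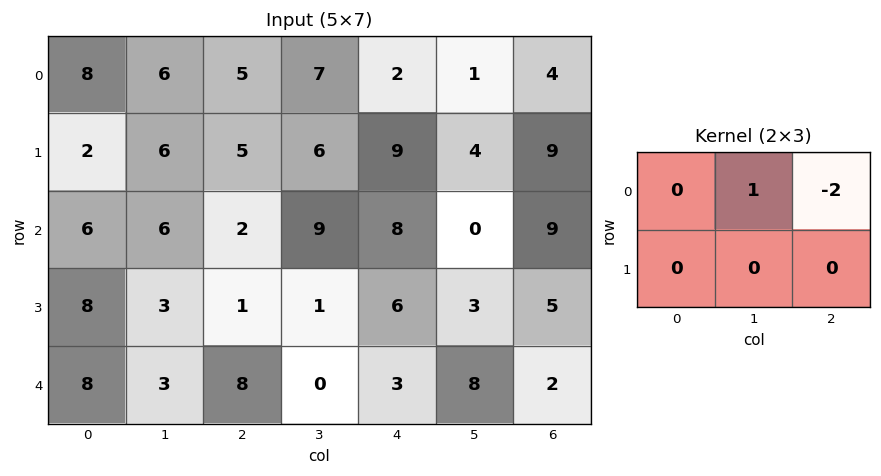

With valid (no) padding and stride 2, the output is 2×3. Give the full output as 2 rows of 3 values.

-4 3 -7
2 -7 -18

Output[0,0]: The receptive field on the input at this output position is [8 6 5 / 2 6 5]. Elementwise product with the kernel and sum: 6·1 + 5·-2.
Output[0,1]: The receptive field on the input at this output position is [5 7 2 / 5 6 9]. Elementwise product with the kernel and sum: 7·1 + 2·-2.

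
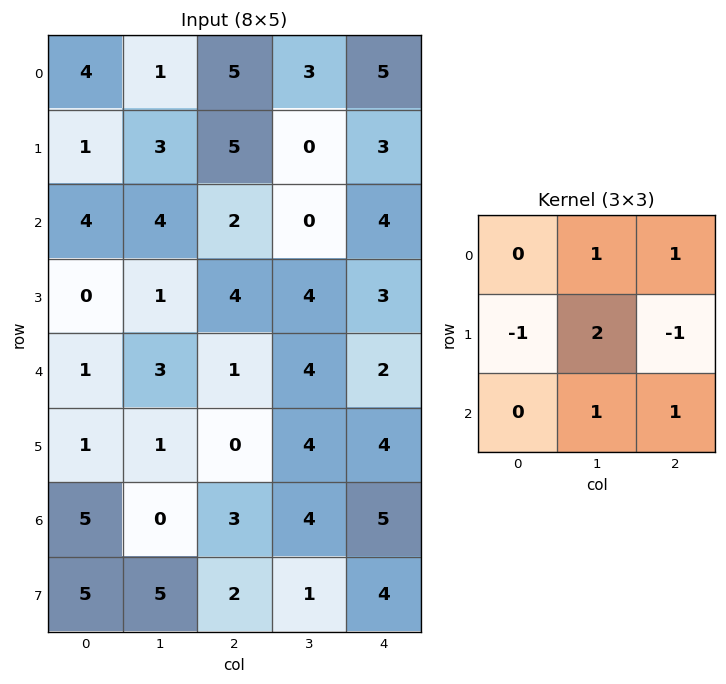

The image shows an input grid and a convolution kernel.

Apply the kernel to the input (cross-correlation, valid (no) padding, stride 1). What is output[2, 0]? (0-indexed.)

The receptive field on the input at this output position is [4 4 2 / 0 1 4 / 1 3 1]. Elementwise product with the kernel and sum: 4·1 + 2·1 + 0·-1 + 1·2 + 4·-1 + 3·1 + 1·1.

8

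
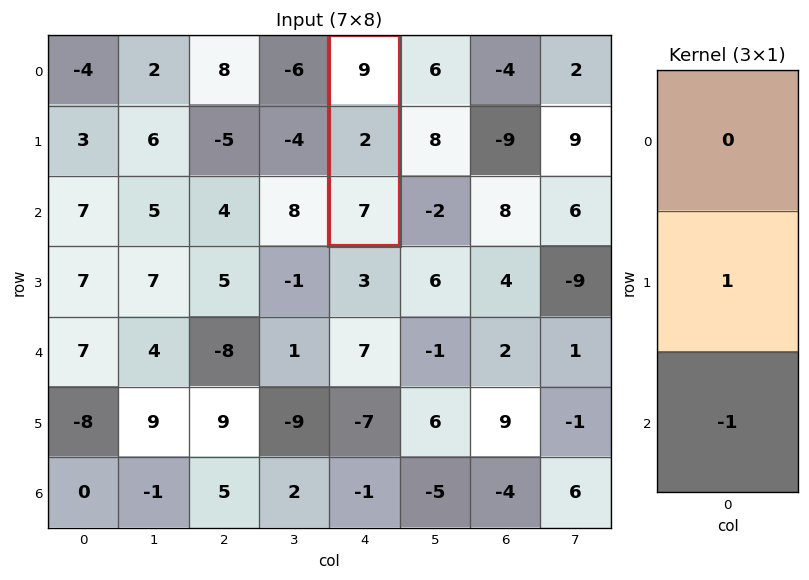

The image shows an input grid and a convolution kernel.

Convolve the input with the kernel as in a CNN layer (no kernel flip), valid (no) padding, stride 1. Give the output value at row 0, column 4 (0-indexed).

-5

The receptive field on the input at this output position is [9 / 2 / 7]. Elementwise product with the kernel and sum: 2·1 + 7·-1.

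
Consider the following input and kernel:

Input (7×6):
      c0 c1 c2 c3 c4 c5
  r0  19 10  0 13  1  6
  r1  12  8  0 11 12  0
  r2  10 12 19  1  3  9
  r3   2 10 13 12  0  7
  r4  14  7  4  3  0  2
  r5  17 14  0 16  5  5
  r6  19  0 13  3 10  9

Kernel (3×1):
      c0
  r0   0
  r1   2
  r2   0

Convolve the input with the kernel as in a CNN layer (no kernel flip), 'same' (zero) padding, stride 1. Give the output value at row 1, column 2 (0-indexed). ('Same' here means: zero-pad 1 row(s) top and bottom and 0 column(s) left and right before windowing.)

The receptive field on the zero-padded input at this output position is [0 / 0 / 19]. Elementwise product with the kernel and sum: 0·2.

0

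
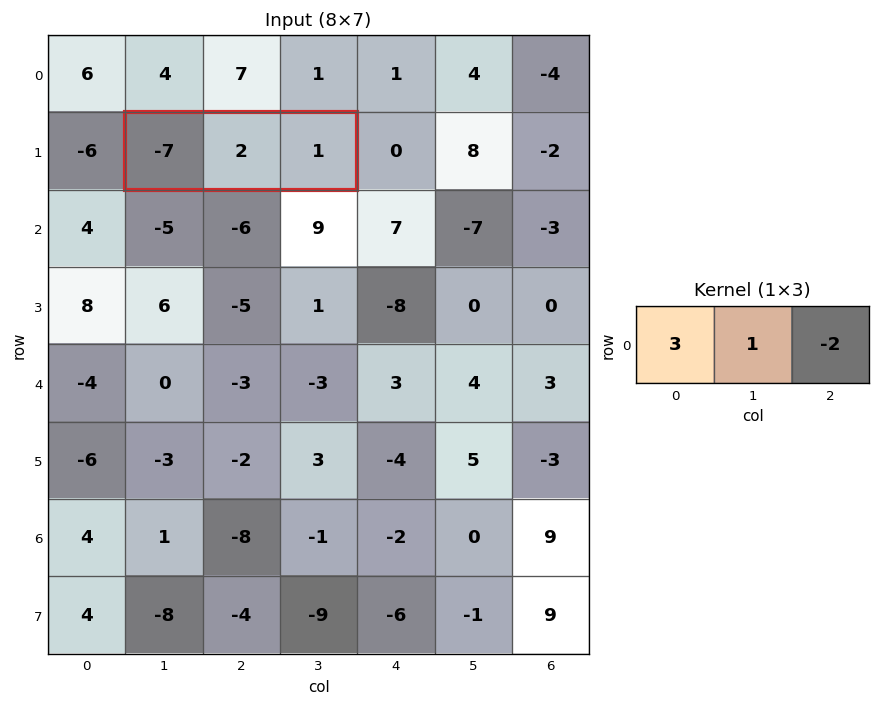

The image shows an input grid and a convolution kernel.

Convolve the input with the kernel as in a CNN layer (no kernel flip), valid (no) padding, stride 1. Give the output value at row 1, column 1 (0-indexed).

-21

The receptive field on the input at this output position is [-7 2 1]. Elementwise product with the kernel and sum: -7·3 + 2·1 + 1·-2.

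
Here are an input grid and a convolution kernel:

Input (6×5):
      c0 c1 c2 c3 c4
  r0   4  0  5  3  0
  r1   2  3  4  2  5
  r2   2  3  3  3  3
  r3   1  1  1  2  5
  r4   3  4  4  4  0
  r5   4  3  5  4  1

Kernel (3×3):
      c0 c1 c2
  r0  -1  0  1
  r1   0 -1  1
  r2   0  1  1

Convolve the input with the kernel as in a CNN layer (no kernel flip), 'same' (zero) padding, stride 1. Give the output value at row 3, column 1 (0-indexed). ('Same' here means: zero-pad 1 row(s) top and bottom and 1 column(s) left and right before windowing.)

9

The receptive field on the zero-padded input at this output position is [2 3 3 / 1 1 1 / 3 4 4]. Elementwise product with the kernel and sum: 2·-1 + 3·1 + 1·-1 + 1·1 + 4·1 + 4·1.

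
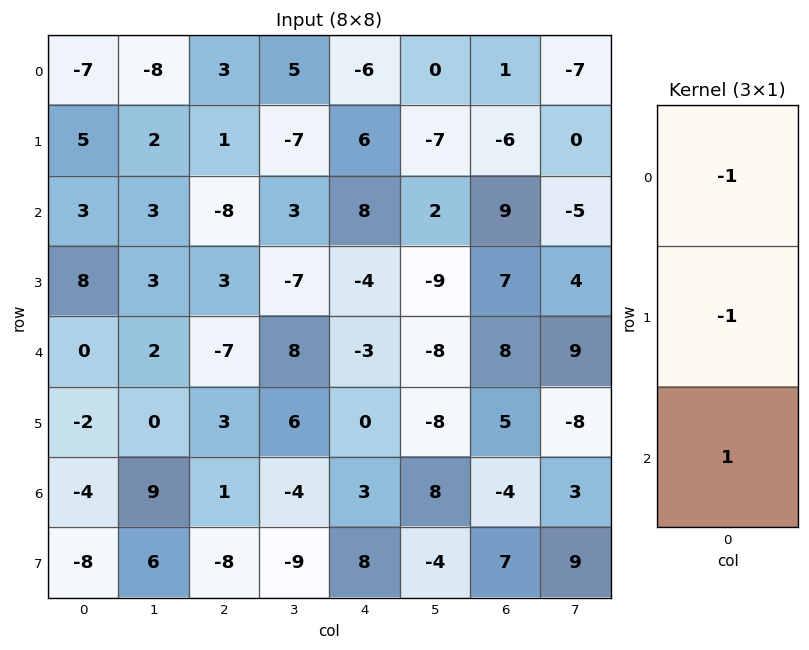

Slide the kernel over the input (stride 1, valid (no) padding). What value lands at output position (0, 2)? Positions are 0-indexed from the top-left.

The receptive field on the input at this output position is [3 / 1 / -8]. Elementwise product with the kernel and sum: 3·-1 + 1·-1 + -8·1.

-12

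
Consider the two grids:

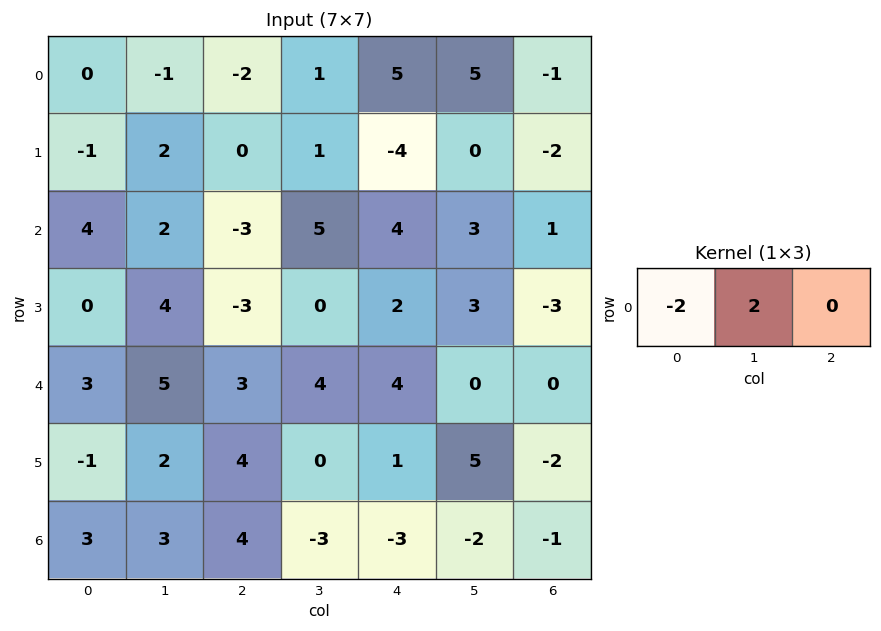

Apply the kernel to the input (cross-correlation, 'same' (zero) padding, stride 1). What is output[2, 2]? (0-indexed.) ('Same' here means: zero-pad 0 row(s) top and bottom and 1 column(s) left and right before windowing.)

-10

The receptive field on the zero-padded input at this output position is [2 -3 5]. Elementwise product with the kernel and sum: 2·-2 + -3·2.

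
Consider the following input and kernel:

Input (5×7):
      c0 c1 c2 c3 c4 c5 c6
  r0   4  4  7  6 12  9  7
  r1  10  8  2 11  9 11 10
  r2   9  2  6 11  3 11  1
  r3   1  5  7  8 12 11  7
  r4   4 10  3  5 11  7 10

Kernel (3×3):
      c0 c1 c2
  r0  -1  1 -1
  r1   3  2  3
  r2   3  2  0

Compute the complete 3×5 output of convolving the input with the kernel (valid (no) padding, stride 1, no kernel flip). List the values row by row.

76 76 82 120 100
58 63 86 107 84
53 82 94 99 133

Output[0,0]: The receptive field on the input at this output position is [4 4 7 / 10 8 2 / 9 2 6]. Elementwise product with the kernel and sum: 4·-1 + 4·1 + 7·-1 + 10·3 + 8·2 + 2·3 + 9·3 + 2·2.
Output[0,1]: The receptive field on the input at this output position is [4 7 6 / 8 2 11 / 2 6 11]. Elementwise product with the kernel and sum: 4·-1 + 7·1 + 6·-1 + 8·3 + 2·2 + 11·3 + 2·3 + 6·2.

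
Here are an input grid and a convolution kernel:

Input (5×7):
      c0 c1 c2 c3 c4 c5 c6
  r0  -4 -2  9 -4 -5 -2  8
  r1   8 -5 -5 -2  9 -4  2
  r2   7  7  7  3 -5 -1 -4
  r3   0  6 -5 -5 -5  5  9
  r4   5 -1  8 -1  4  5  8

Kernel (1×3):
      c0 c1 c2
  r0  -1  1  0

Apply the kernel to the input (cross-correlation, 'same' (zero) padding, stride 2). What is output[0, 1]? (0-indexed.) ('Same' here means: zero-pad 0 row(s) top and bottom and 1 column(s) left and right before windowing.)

The receptive field on the zero-padded input at this output position is [-2 9 -4]. Elementwise product with the kernel and sum: -2·-1 + 9·1.

11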